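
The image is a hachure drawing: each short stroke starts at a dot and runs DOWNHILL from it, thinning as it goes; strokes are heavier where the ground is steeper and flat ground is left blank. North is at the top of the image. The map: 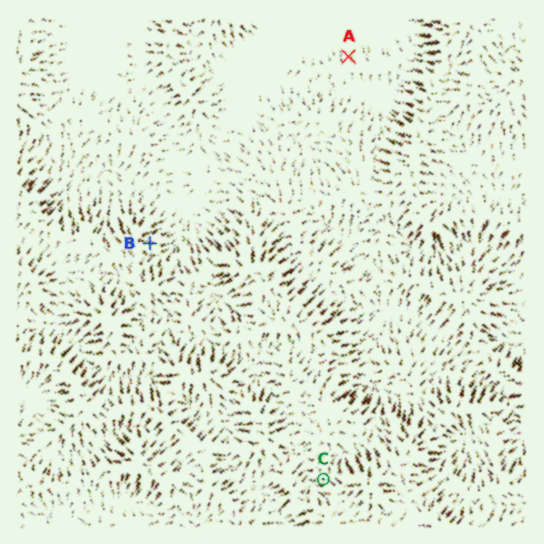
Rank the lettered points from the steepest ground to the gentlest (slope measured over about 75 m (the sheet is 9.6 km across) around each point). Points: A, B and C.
B C A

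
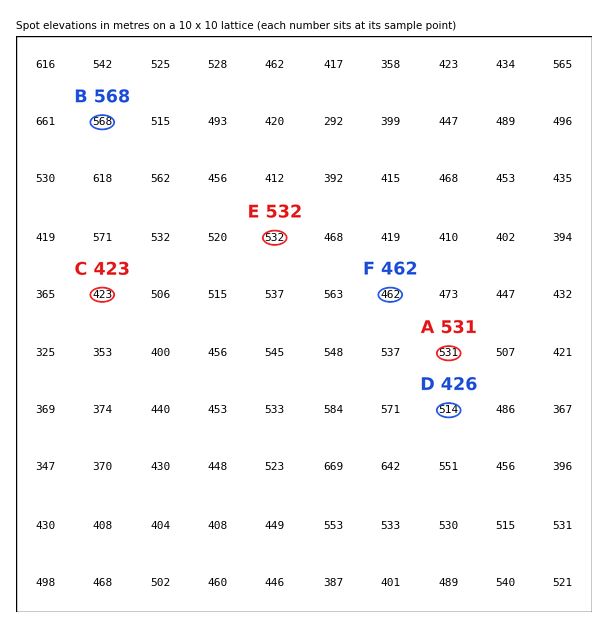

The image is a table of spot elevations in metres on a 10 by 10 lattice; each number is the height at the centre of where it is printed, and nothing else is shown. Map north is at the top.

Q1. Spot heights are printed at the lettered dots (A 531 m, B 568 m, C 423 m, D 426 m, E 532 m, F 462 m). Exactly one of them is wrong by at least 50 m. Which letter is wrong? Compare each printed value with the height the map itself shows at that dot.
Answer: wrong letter D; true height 514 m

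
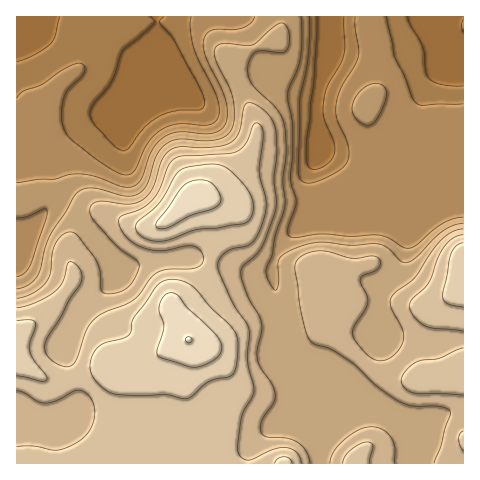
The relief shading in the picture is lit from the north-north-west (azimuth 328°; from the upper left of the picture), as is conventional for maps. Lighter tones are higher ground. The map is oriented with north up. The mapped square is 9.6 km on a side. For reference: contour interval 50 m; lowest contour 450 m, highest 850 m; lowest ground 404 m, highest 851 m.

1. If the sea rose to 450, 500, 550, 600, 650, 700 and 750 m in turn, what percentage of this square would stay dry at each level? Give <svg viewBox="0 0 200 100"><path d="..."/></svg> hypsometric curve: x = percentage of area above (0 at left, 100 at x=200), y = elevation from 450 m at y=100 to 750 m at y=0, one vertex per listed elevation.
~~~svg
<svg viewBox="0 0 200 100"><path d="M184 100l-18-17-33-16-14-17-32-17-35-16-33-17"/></svg>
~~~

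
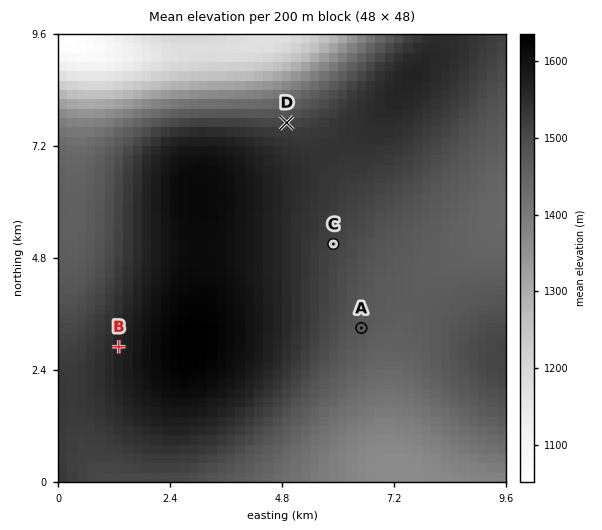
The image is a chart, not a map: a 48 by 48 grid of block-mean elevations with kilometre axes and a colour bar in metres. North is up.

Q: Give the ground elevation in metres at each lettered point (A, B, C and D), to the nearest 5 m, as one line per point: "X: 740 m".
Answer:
A: 1475 m
B: 1565 m
C: 1515 m
D: 1510 m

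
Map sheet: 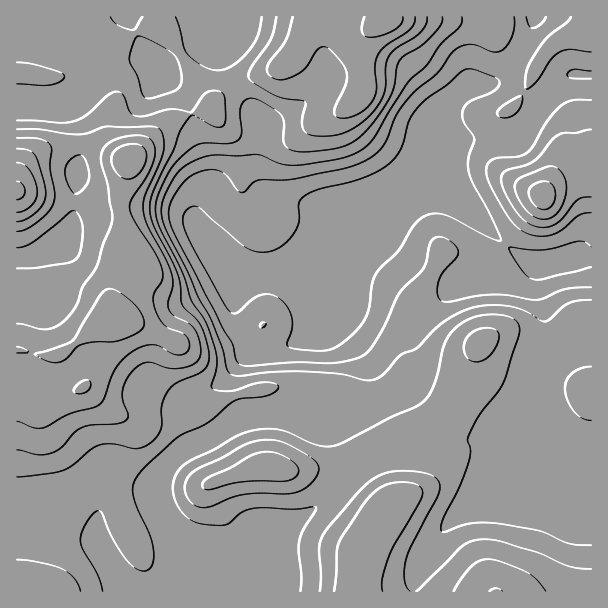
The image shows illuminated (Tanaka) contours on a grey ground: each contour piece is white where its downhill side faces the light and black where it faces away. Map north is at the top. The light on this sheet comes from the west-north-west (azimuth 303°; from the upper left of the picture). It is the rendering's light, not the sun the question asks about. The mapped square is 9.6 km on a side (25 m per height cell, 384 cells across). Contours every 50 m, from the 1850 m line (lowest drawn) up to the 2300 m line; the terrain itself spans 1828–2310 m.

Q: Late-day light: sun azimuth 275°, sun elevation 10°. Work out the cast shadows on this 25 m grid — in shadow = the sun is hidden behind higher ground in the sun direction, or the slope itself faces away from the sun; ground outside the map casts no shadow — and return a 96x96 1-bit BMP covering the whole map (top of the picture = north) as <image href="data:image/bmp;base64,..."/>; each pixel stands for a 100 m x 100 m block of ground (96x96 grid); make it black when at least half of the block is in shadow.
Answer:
<image width="96" height="96" href="data:image/bmp;base64,Qk2+BAAAAAAAAD4AAAAoAAAAYAAAAGAAAAABAAEAAAAAAIAEAAATCwAAEwsAAAIAAAAAAAAA////AAAAAAAAAAAAAAAAAAAAAAAAAAAAAAAAAAAAAAAAAAAAAAAAAAAAAAAAAAAAAAAAAAAAAAAAAAAAAAAAAAAAAAAAAAAAAAAAAcAAAAAAAAAAAAAAAOAAAAAAAAAAAAAAAPAAAAAAAAAAAAAAAPgAAAAAAAAAAAAAAHwAAAAAAAAAAAAAAH4AAAAAAAAAAAAAAD4AAAAAAAAAAAAAAD8AAAAAAAAAAAAAAD+AAAAAAAAAAAAAAB/AAAAAAAAAAAAAAA/AAAAAAAAAAAAAAA/AAAAAAAAAAAAAAAIAAAAAAAAAAAAAAAAAAAAAAAAAAAAAAAAAAAAAAAAAAAAAAAAAAAAAAAAAAAAAAAAAAAAAAAAAAAAAAAAAAAAAAAAAAAAAAAAAAAAAAAAAAAAAAAAAAAAAAAAAAAAAAAAAAAAAAAAAAAAAAAAAAAAAAAAAAAAAAAAAAAAAAAAAAAAAAAAAAAAAAAAAAAAAAAAAAAAAAAAAAAAAAAAAAAAAAAAAAAAAAAAAAAAAA8AAAAAAAAAAAAAAA+AAAAAAAAAAAAAAA/AAAAAAAAAAAAAAA/AAAAAAAAAAAAAAAeAB/AAAAAAAAAAAAOAD/4AAAAAAAAAAAAAD/+AAAAAAAAAAAAAH//gAAAAAAAAAAAAH//wAAAAAIAAAAAAH//gAAAAAMAAAAAAH/+AAAAAAGAAAAAAH/4AAAAAAAAAAAAAH/wAAAAAAAAAAAAPH/gAAAAAAAAAAAAP//gAAAAAAAAAAAAP//gAAAAAAAAAAAAH//wAAAAAAAAAAAAD//4AAAAAAAAAAAAD//8AAAAAAAAAAAAD//8AAAAAAAAAAAAD//8AAAAAAAAAAAAD//8AAAAAAAAAAAAD//4AAAAAAAAAAAAH//wAAAAAAAAAAAAH//gAAAAAAAAAAAAP//AAAAAAAAAAAAAP//AAAAAAAAAAAAAf/+AAAAAAAAAAAAAf/8AAAAAAAADw+AA//8AAAAAAAAH9/wA//4AAAAAAAAH9/4A//4AAAAAAAAH8/8A//4AAAAAAAAH8/8A//4AAAAAAAAH8/8A//8AAAAAAAAH4/8A//+AAAAAAAADw/8A///AAAAAAAADg/4A///AAAAAAAAAA/4A///AAAAAAAAAA/wA//+AAAAAAAAAAfAAf/8AAAAAAAAAAAAAf/wAAAHgAAAAAAAAP/AAAAf8AAAAAAAAH4AAAAf/AAAAAAAABgBAAAf/gAAAAAAAAADwAA//4AAAAAAAAADwAAf/8AAAAAAAAAHwAAf/+AAAAAACAAHgAAP//AAAAAADAADAAAP//gAAAAABAAAAAAH//gAAAAAAAAAAAAH//gAAAAAAAAAAAAH//gAAAAAAAAAAAAH//gAAAAAAAAAAAAH//AAAAAAAAAAAAAH//AAAAAAAAAAAAAH/fAAAAAAAAAAAAAD/eAAAAAAAAAAAAAD//AAAAAAAAAAAAAB//gAAAAAAAAAAAAA//wEAAAAAAAAAAAAf/4PAAAAAAAAAAAAP/4PAAAAAAAAAAAAP+APAA="/>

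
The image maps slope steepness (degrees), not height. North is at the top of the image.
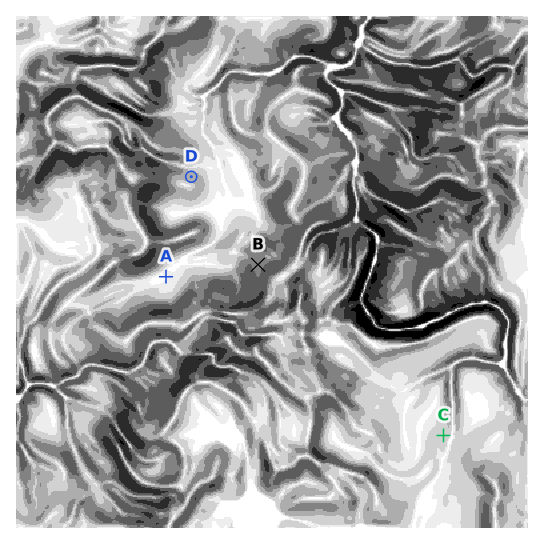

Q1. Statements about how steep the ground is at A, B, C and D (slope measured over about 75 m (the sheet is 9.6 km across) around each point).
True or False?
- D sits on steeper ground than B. False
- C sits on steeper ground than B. False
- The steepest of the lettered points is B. True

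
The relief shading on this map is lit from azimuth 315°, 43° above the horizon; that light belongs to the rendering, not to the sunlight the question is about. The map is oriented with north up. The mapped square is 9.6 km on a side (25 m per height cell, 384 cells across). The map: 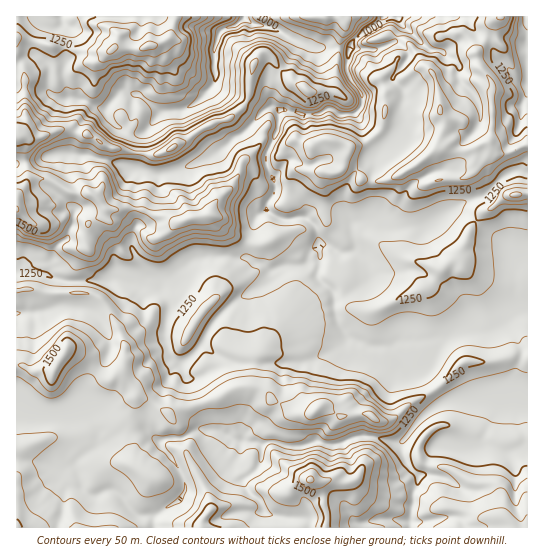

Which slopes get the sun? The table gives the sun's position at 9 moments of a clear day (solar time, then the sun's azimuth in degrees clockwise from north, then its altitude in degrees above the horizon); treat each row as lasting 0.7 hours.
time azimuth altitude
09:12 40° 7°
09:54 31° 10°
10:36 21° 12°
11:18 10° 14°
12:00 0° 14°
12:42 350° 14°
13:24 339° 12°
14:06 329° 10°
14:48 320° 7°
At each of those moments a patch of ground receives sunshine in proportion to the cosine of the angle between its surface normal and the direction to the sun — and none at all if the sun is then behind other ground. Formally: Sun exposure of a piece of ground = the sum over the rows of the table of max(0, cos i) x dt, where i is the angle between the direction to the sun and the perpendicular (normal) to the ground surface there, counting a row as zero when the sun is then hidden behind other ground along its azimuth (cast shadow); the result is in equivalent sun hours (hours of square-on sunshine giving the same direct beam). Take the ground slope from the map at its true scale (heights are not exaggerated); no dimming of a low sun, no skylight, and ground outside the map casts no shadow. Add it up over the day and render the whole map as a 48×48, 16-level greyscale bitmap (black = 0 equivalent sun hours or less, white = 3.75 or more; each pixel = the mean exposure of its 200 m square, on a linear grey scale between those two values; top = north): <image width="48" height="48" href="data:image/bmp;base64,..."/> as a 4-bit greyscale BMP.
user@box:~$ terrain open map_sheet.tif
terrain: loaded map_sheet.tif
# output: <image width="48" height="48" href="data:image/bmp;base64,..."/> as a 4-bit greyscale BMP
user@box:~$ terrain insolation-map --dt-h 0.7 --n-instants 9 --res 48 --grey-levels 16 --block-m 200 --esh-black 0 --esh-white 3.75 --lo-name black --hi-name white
<image width="48" height="48" href="data:image/bmp;base64,Qk32BAAAAAAAAHYAAAAoAAAAMAAAADAAAAABAAQAAAAAAIAEAAATCwAAEwsAABAAAAAAAAAAAAAAABEREQAiIiIAMzMzAERERABVVVUAZmZmAHd3dwCIiIgAmZmZAKqqqgC7u7sAzMzMAN3d3QDu7u4A////AHdmd5mZmXZnhnmYiIdlZUQ1dlVXiFREZnd2Z3eIczWKuTJWVCERJUEREkUyJHd3l2ZnZ3dmQyEleLqIYhAQJBEiRDV3iZmIl2ZmZlNUMxEjVqq5NWUAAAAkVmeImFVniFZmVUQzM0RVN4h3uqhFdVY0RnaJU2maqoZlVVVDNXiDWHZ2eXfdzrpkRnIjWsuqd1RERFZmd4ljaHZmVX3/7vu5iFSLynd3Z1QzREVmZ4hYh2d4d6ZXczfLhVZWVVVVVYh1VVVVZlE0mHZEIREAAAAAATdCM0VWZWd3ZlVVVDMjMyIyMxAAAAAAEBSVRmZnd1VVVVVVVERUIREiETMyEkQ32SJZmHdmZkQyNEVEM0iIcxARI0Z4dmjP3ZIUZmVVVUMQI0QzRXq8y4QiNXiL3tq6mcxhJEVVVSERIjMiRlaYibuYiarN7v/ZdniXEjNEVAIzESR1V3dmVXrMzLzbqZqXZVVocRESM3mXISR3VIdUZmZVVVZmd3ZmVVVWh0RDJKmqU1ZnaHZAJlRWZVVURmZWVVVVeamYdpiaqZh2l1ZUI1Z3dlVVVVVDRFVVZ4d3dneK3Khmd1RnQlZ3d2VVVVMzRERERVVWZnd4uoZIiGRnciVnd2ZVVUMyIjMzNFVVVjNFZlRZmIZXhhJmZmZVVUVVMQEiM0RFVSIiIiSpdndWiGI2ZmVlVVd4hjESMyNERIibu7yFVEREVodDRmZmdFVmd4ZUMhNERHdTEQIzMhEBJWZUNWZ3ZWVVVmdiESRFVSEBEAAREQAAACRVVEVmZmVURDNGRERVVRAAAAEQIQAAAAEjIiNFVmZURGiYdVVVVQAANUMAEQAAAAACMyMzRDREZ3iIl0RERAAAFEIAA4QQAAA1Z2QzIkRWZmZneFQxEgNmM1MjATRSAAFFZ5iGNFREREM0V4IAAUeGZXVDIVm7qGdkNhACMyIiIREAE1QQAGZWQBKLu73K2oMiImQhEBAAAAAAABeRAIeVNmhazLmdzKgyIlQhAAAAAAAAAAA5usdXusqJh3Rnev+TJTIBAAE0QQFEIhAFvavMm6vEEQACR6ylRBQ0ZkJ2i3EDVVIAEhIjREQQAAAAE1aGYyNBRVNFZ7ogE0QgAAAAAAAmnOxRABOMc3EjM0Q0VmmUNWNGgzQwABf/3N/8QAA3lYiLh621RVV3ZYqHm4jMh83HVGrv5xACdUvu//24NFVFQyZmWarN/cxkVUR5z/pBOFhURjVVRFVTZ2VGd8zLrKMSIhABSM3VEhAAAABGZVV2eHVVVql0MhAAAAAAJGeFMQABEUglVVRXiGNTNlQzISEAAAABEURVMiJayrYRZzQ2hzRYlmZEQhAAAAADJVRVMjjN25JoZWIndlSZRXdURUIAAAARNUNmUlzdqmaLpomrpUiVRkQRJHUxEQERVkNsprqUJFKIrIrYRFVAVTR6qqmXepYkVDWu/9YgAAAzFoohFIk1U6qql1VpiKuqchPf+0AAAAEsy9WJdnQhJoZVY1nMuJdzEREqIREREkQS/5u7uoYxNQ=="/>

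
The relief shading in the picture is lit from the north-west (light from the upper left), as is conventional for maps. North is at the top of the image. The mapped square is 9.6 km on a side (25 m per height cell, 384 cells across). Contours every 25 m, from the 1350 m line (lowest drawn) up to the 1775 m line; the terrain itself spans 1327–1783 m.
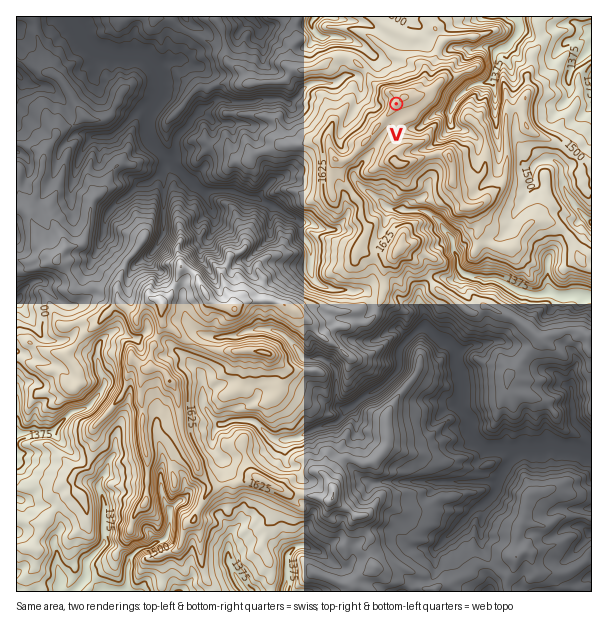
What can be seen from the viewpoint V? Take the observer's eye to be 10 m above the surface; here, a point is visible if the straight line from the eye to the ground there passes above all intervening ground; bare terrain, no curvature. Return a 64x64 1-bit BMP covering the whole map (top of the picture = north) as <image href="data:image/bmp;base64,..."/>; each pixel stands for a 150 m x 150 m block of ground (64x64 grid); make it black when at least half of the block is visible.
<image width="64" height="64" href="data:image/bmp;base64,Qk0+AgAAAAAAAD4AAAAoAAAAQAAAAEAAAAABAAEAAAAAAAACAAATCwAAEwsAAAIAAAAAAAAA////AAAAAAAAAAAAAAAAAAAAAAAAAAAAAAAAAAAAAAAAAAAAAAAAAAAAAAAAAAAAAAAAAAAAAAAAAAAAAAAAAAAAAAAAAAAAAAAAAAAAAAAAAAAAAAAAAAAAAAAAAAAAAAAABgAAAAAAAAAcAAAAAAAAAAAAAAAAAAAAAAAAAAAAAAAAAAAAAAAAAAAAAAAAAAAAAAAAAAAAAAAAAAAAAAAAAAAAAAAAAAAAAAAAAAAAAAAAAAAAAAAAAAAAAAAAAAAAAAAAAAAAAAAAAAAAAAAAAAAAAAAAAAAACAAAAAAAAAAAAAAAAAAAAAAgAAAAAAAAAGAAAAAAAAAA4AAAAAAAAIPgAAAAAACH/8AAAAAAAAX/AAAAAAAADf4AAAAABAAb2AAAAAAOCDEAAAAAAAYEMAAAAAAAJwIgAAAAAAAngiAAAAAAACyDIAAAAAAAaIcgAAAAAAB4xwAAAAAAAPjnAAAQAAAAqPAAABAAAAA0+AAAAACAAJS2AAAAAIACFJ4AAAMAAAIWngAgEeEAABqMACAQ8fIADwwATD/8cAAP4MAEHOAwgB3wQAwd8CKAGfAh/D94AoATGB3wPjgAgAMcHHo8QAAABgwAf+QAAAAeAABz/AAAAD+AAON8AAAAP8ABghwAAAA/4AECAAAAAD/5CQEAAAAAPhnjgSAAAAA4GcOBAAAAAA=="/>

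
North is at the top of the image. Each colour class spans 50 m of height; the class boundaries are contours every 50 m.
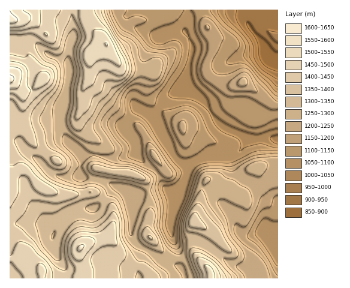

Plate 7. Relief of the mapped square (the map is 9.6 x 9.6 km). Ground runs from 880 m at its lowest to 1620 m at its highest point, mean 1260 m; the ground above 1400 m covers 21.2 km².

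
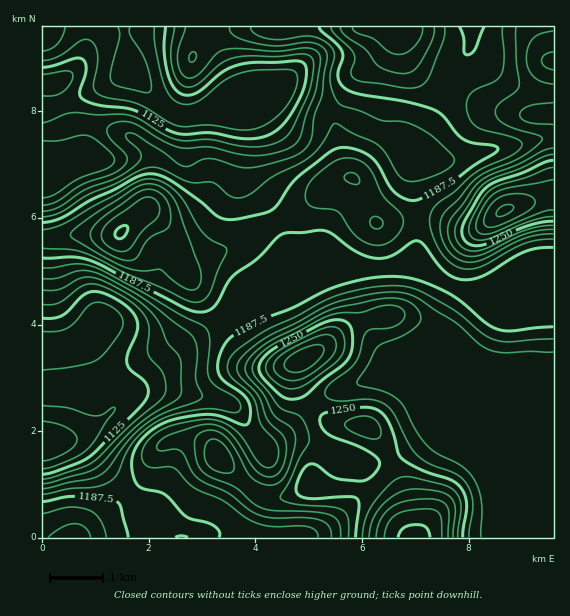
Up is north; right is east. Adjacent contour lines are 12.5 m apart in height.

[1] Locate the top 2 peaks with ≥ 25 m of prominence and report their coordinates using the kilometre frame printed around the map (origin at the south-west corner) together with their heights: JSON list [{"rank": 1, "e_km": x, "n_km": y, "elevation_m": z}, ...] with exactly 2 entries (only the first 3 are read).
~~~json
[{"rank": 1, "e_km": 8.66, "n_km": 6.14, "elevation_m": 1302}, {"rank": 2, "e_km": 4.89, "n_km": 3.34, "elevation_m": 1297}]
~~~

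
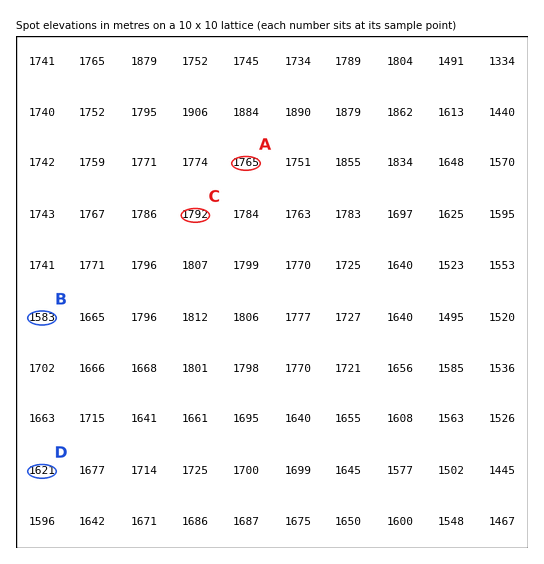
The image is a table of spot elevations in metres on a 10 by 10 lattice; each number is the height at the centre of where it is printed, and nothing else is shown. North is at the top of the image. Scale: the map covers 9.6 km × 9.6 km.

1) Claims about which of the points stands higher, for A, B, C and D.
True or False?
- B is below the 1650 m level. True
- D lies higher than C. False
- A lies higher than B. True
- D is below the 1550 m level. False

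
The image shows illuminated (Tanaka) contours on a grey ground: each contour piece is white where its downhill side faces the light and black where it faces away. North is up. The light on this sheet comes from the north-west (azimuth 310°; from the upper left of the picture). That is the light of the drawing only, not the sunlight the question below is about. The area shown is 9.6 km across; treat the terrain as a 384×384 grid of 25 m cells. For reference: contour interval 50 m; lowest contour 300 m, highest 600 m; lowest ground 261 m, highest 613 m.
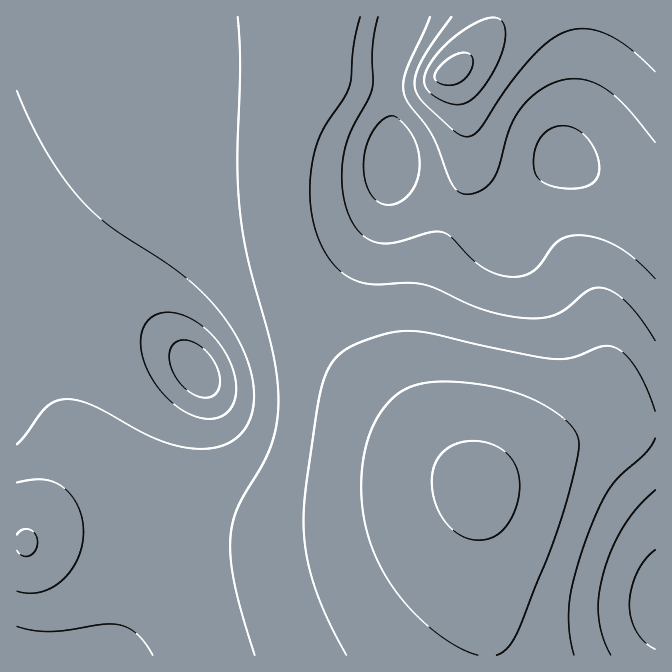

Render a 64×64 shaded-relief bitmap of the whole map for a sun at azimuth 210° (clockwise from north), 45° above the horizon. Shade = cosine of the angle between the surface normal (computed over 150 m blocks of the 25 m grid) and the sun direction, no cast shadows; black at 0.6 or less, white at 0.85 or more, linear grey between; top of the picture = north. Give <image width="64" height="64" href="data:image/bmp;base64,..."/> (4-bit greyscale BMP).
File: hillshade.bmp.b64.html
<image width="64" height="64" href="data:image/bmp;base64,Qk12CAAAAAAAAHYAAAAoAAAAQAAAAEAAAAABAAQAAAAAAAAIAAATCwAAEwsAABAAAAAAAAAAAAAAABEREQAiIiIAMzMzAERERABVVVUAZmZmAHd3dwCIiIgAmZmZAKqqqgC7u7sAzMzMAN3d3QDu7u4A////AJmZiIiIiHd3d3iIiIiIiIiIiIiIiIiId3dmVUQzMzMzmZmIiIiHd3d3eIiIiIiIiIiIiIiIiIh3d2ZVRDMzMzOpmYiIiHd3d3d4iIiIiIiIiIiIiIiIiHd3ZlVEMzMzRKqZiIiHd3d3d3iIiIiIiIiIiIiIiIiId3dmVURDMzREqpmIiHd3d3d3d4iIiIiIiIiIiIiIiIh3d2ZVVERERFWqmYiHd3d3d3d3eIiIiIiIiIiIiIiIiHd3ZlVURERFVaqYiHd3d3d3d3d3iIiIiIiIiIiIiIiId3dmZVVERFVmqph3d3d3d3d3d3d4iIiIiIiIiIiIiIh3d2ZlVVVVVWaph3d3d3d3d3d3d3eIiIiIiIiIiIiIiHd3dmZVVVVWZ5h3ZmZmd3d3d3d3d3iIiIiIiIiIiIiId3d2ZlVVVWZ3h2ZmZmZnd3d3d3d3d4iIiIiIiIiIiIh3d3ZmVVVWZndmVVVWZmZ3d3d3d3d3eIiIiIiIiIiIiHd3ZmZVVVZmd1VERVVmZmd3d3d3d3d3iIiIiIiIiIiId3dmZlVVZmd3REREVVZmZnd3d3d3d3d4iIiIiIiIiId3dmZlVVVmZ3dERERFVmZmZnd3d3d3d3iIiIiIiIiId3dmZmVVVmZnd0REREVVZmZmZmZmZ3d3d4iIiIiIiHd3dmZmVVVWZnd3NERERVVmZmZmZmZmd3d3iIiIiHd3d3dmZmVVVWZnd3c0RERFVWZmZmZmZmZnd3d4iHd3d3d3dmZmVVVVZmd3d0RERFVVVmZlVVVVZmd3d3d3d3d3d3ZmZlVVVVVmd3iHRERFVVVVVVVVVFVWZ3d3d3d3d3d3ZmZlVVVVVWZ3iIdVVVVVVVVVVURERFZnd3d3d3d3d2ZmZVVVVVVVZneId1VVVVVVVVVEQzM0Vnd3h3d3d3d2ZmVVVVRERFVmd3d2ZmVVVVVVVEMyIjRWd4iId3d3dmZmVVVUREREVVZnZlV2ZlVVVVVEMhERJGeIiIh3d3dmZmVVVERERERFVmZlRHdmZVVVVUMhAAE1eIiIh3d3ZmZmVVVEREREREVVZlRDd2ZlVVVUQyAAAkeJmYiHd3ZmZmVVREREMzM0RFVVVDN3ZmZVVVQyEAAUeaqZmId3dmZmVVRERDMzMzREVVVEM3dmZmVVVDIQAUeruqmYh3dmZmVVREQzMzMzM0RVVUMyd2ZmZVVEMhAUi8zLqZiHdmZmVVVEQzMzMzMzRFVUQyJ3ZmZmVVQyIki93cupiHd2ZlVVVERDMzMzMzNEVVRDInZmZmZVVENFi97ty6mId2ZlVVVERDMzMiIzM0RVVDMidmZmZmVVVWes7ty6mYh3ZmVVVURDMzMiIjMzRFVUMyJ2ZmZmZlVmeb3dzLqYh3ZmVVVUREMzMiIiMzRFVVQyImZmZmZmZmeKvMzLqZiHdmVVVEREQzMyIiIzNEVVRDIiZmZmZmZneJq8y7qZiHdmZVVEREQzMzIiIzNEVVVEMiJ3dmZmZ3eImru6qZiId2ZVVERERDMzMiIzNEVVVUMyI3d3d3d3d4iaqqqZiId3ZlVEREREMzMzMzNEVWZVQzIjd3d3d3d4iJmZmZiIh3ZlVERERERDMzMzNEVWZlVDMjN3d3d3d3iImZmZiIh3dmVUQzMzREQzMzNEVWZmVEMzNHd3d3d3eIiJmYiIh3d2ZVRDMzNEREMzREVWZmVUMzNEd3d3d3eIiIiIiIh3d2ZlRDMzM0REREREVWZmZUQzM0V3d3d3d3iIiIiIh3d3ZmVEMzMzRERERVVmZmZVQzM0VXd3d3d3eIiIiIh3d3dmZUQzIjNERVVVZmZmZVQzM0VWd3d3d3d3iIiId3d3d2ZlQzIiM0RVZmZmZmZVRDNEVWZ3d3d3d3d3d3d3d3d3ZmVDMiIzRVZnd3d2ZVRDNEVWZ3d3d3d3d3d3d3d3d3dmZUMyIjRFZ3eId3ZVREREVWZ3d3d3d3d3d3d3d3d3d2ZlQzIjNFZ3iIiHZVRERFVmd3h3d3d3d3d3d3d3d3d3ZmVEMiNEZniZmIdlRERFVmd3iHd3d3d3d3d3d3d3d3d2ZVQzM0VniZmYdlVEVVZnd4iId3d3d3d3d3d3d3d3d3ZmVEM0Vniaqph2VUVWZ3eIiIh3d3d3d3d3d3d3d3d3dmZVRERniqu7qHZVVWZ3iIiJmXd3d3d3d3d3d3d3d3d3ZmVUVWirzMuodlVWZ4iImZmZd3d3d3d3d3d3d3d3d3d2ZlVWebzd3Kh2VWZ4iJmZmZl3d3d3d3d3d3d3d3d3d3d2ZmaKze7cqXZmZ3iJmZmZmXd3d3d3d3d3d3d3d3d3d3dmZ4rO/+25dmZ3iJmZmZmZd3d3d3d3d3d3d3d3d3d3d2Zmec7//bl2Z3iImZmZmZl3d3d3d3d3d3d3d3d3d3d3ZVVore/sqHZneImZmZmZmXd3d3d3d3d3d3d3d3d3d3ZUQ0aKvMqXZmd4iJmZmZmZd3d3d3d3d3d3d3d3d3d3ZlQzNXd2d2ZWZneImZmZmZl3d3d3d3d3d3d3d3d3d3dmVDI0ZlMjREVWd4iJmZmZmXd3d3d3d3d3d3d3d3d3d3ZUMjRmUyIjNFZneImZmZmZd3d3d3d3d3d3d3d3d3d3dlQzNXdkMiI0VWd4iJmZmZl3d3d3d3d3d3d3d3d3d3d3ZUM2iHVDMzRVZneIiZmZmXd3d3d3d3d3d3d3d3d3d3dlQ0aIdlQzRFVnd4iImZmZ"/>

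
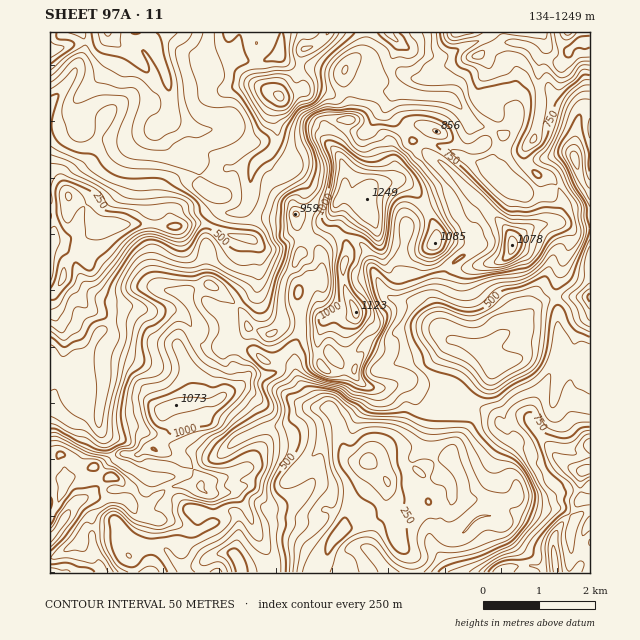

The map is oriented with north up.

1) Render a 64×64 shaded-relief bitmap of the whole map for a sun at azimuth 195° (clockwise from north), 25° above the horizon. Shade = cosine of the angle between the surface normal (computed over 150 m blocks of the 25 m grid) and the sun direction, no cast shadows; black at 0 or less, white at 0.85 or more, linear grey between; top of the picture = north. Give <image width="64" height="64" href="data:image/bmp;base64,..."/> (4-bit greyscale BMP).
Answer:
<image width="64" height="64" href="data:image/bmp;base64,Qk12CAAAAAAAAHYAAAAoAAAAQAAAAEAAAAABAAQAAAAAAAAIAAATCwAAEwsAABAAAAAAAAAAAAAAABEREQAiIiIAMzMzAERERABVVVUAZmZmAHd3dwCIiIgAmZmZAKqqqgC7u7sAzMzMAN3d3QDu7u4A////AAABAxABNDNYhjEBeqmFRoh3mZqmABJEIREQAANWmVRXMREkACRUM2mHZCObqnRGiHaaqpMAJWUxAAAAAUaZRFemRGQCaIZWmZqpecu6Y0eIdmmYUQNolyAAAAABR5c1dqqHdCV5mauqq8y8zLhUaJmGNEMRNomFIzMyAAFGZUaIaql1RXvd7cupu7vMplaJmZhTISNYmGRWZVQxESMyVno6moZWvv7suGaJmst0VniImZdlRXmHVXd3ZUVTIiBHaFWaqZz/2odkRWd4uURmd3d5mYdliYZVZ3d2eIZEQhiWgmm7z/2GZVaM3KvHRmZ4iImYdmZ4h2Z4d4iZdlZ3WMpzNpqst1V3e+/9zbiIRGiJmHdlVWiYiIiHiZh3eJqYmVUzRnd0NEac7rmZmZYzVniXZlVEWJmaiHiaqYmru5iGZ1VWimIjRXiHZVZ4dlVVZ3VEREaJmJmHeKqpm83LzMt5mIhjAViYiHQRNXeHiIZmYyM0WKmIiHZ5qqmt7bzdzYqnZAApzMy6ggADV3d5mGZSNFV5qoiHdoqqq9/rvLhWeVIAAZvM3KhkQyE0RWiZhkRXiJqpiJh3mqrN/rm6dDVCAAABI2qph3iYcyI0VoiGRXqqqpiJqZmqvN7smqY0aQAAAAIkVFiqqrupUyNFZ3ZWiru7qqvMzMzN3bmschJFAAABWJl3m7vM3cu4ZFVVZlaavN3M3d3e7MzLm8owEyAAIzR5qpvbqrzLq8y5hkRERpve//7u3M3cupibthJFICRVV3iZq7qZmZmru8yWQyI2rO///ty6q7qYZohiJGZCVmZnd4mpdniIirqquVNFZnrf///cupiJmHUjVCJFZlRmZ3d2eJYzRWZnmZmEE3q73///7Lu5iIh2QQIzI1dmZnd3d3ZndCI0RERFeEJZu8////6oiqmIh1MQABIkZ3Zmd4iHh2VCI0VlQxE1R6y8////1CNYh2ZVMgAQAANndnd3eHaIZCJFZ3QyAiM1ia3//sxyJFVDMzIQE0MAAVd2d3Z3doh1RniYYyETIANonM10h1eIZUMyEAA2d1MiR3Z3ZFZniHeJmqhCISIhSqmbqUaYWJiHVDIRE1eJiHZXd2cyNFiHZ4mZljNVZWjO2quqm8p3h3ZTIiNWeIiZmHd3ZQEzWJd3h3ZkNoiHnN3LuqvMy6iXZUITV4mZiIiId3ZCA0VWd5hlRDNId3irl4qYmtzMyph2Q0aKu7qYd3iHZBAlZlNIl1MzM2hVaJYySGeZq7zJdnd3iazdy6mYiIdTEEZ2RGiHZWZWlTV5chNnR3U3ioYhV4m83/7cy7qphlMyRWVoiImry6qUWJlBJXc2YwSJIQA2is3//ty7u7qWMiFUVod4rN7cunabliI1d1dkJZUAA4qrze7cuqvMu6hlVYQ2VFeby6h1NqlBE0VneHVXkQAYzczd3cy7ze7cuqqahVUiNWZmQhACMAACRVaal4iTMlzLvd3d3e7v/u27uplodBMzNEMQAAAAABNFVLy6qZdkvrq87tu87///7cu5dWmEVTIzMgAAAhESNFVUi7mpeHn+qr3+ynaK3/7buql0eYV2QyIiEAAlZTNERWZoiLlmfP2Zrf7KlkNZ7KmqqYV4d3VUIREAACVjIzNIqoZpunV9+3iJvKmYdVeYd5u6lmVnVEQgAAAAEyAmeKvMuHvLiM/4VnZnZFeJmFNXm8uGQ1dmZUIAABNDJazN3Km6i9y9/8ZGd2UQN5qoADaLylQzVnmqqYd3m7mby6q6mKqYvt7thEeqgwBYm6IAAld1IVRWit3ty6q8y7uodnd4dWaO7bpkWcySA3q6QAAAEiMhVGebze7czM3MzLmGZ2YwNmrKmFWM3HImm7UAAAIRMwBGmrzN3czN7u3Jh3Z3YgAkVZh3Z63aUji6UAAjVmZQAGre7u3Mu7zd2nRFZndiADVVd2VXm6Yha6UAA2irqUAEnO7+3Mu7vMunVVVXdlUhRmZlQiNWQAObYAFHm8yWEAqt3dy7vMzMy6l3ZmdlV3ZXh3MAACIACKYAJXm8tiEAO83cuqu7vMy6mHeIiHVXiIm5YAABIABpUASJq7ykIAB53dy6qqq7u5h3iamaqFWJvMkAABEAA3QCabupmrqEFbrMy6qZmau6mImaqZmYdXrMowABEQAmZomHeId3q5d6y6qpmIeJqqmqqZmZh1RWerpRAjMjAnmrp0Q0V3Vpd4rKmYiHd3iIiZmHd4h1IDVYhkNYhjAFmpYiNFaKhlZ3eamJmHd3d3d4h2ZmZlIAIiQhEjVEICVUEAE2q7qYZ3Z4mHiZiJh3d3d1VVVEMAAAAAAAAAEzMhAAAUrKh4mHhniYh4mqqqiIiHVVVTMQABIwAAAAATQxAAEki7h4mZh2iaq3aKq8ypmZdWZmUwATaZQjNnVEVlRXiJq7qZmaqWiru8lmirvLqqp1Z3d1M2rNyZiKqHd4ebzMzMqruqq6i9zMuoaJq6u7mVRmeHZ5zu7KupqpiIeKmZqry7y7uru97Ly6qJqqq7mXNGZ3Z5ze/smYdniIdmZFZ4rNy6qqu73LvbvMu7u7l5U1Z3ZnmZrMdURDNXdlUzRWiazKiJvKmZrNms3My7h4hVeIdmZ1ZodEMhESRVQyRnirllaJvLdmibxFeavLhnhleZh2VmZ3ZleXIREjMSaZmc7aZGiYU0lziTElmrlmd1aamHZWZ3d2eboxMiMgKrqZz/2TNUIRWlBX"/>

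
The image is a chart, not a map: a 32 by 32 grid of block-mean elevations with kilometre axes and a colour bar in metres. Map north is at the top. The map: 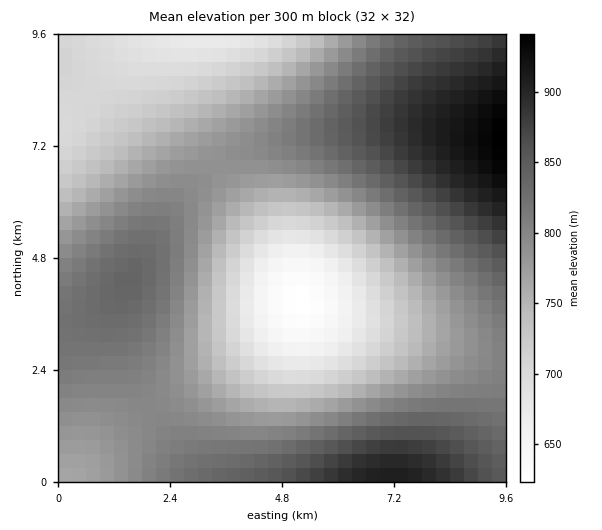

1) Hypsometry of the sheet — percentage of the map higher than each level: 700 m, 88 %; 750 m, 71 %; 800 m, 44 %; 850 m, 17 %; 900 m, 5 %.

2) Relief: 620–945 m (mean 785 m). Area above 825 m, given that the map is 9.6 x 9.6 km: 25.2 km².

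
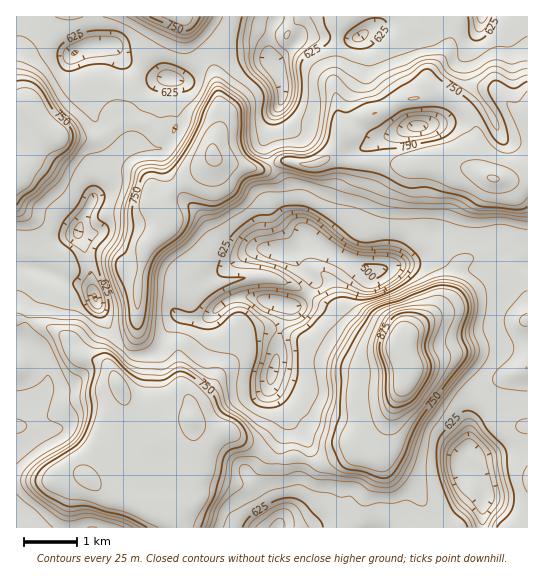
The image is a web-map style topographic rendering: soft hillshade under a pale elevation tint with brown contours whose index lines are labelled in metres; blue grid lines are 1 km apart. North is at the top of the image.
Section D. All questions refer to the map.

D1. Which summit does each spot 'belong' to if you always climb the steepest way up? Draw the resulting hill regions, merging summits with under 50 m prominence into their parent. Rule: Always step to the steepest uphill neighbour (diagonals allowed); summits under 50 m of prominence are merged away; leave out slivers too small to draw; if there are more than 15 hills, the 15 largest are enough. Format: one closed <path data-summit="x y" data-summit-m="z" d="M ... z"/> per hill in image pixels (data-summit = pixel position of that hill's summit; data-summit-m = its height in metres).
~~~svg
<path data-summit="409 367" data-summit-m="947" d="M437 235l-6 11-14 13-38 12-29-10-19-9-18-13-4 0-12 10-8 4 6 4 9 14 8 7 1 8-12 17-4 2-12 0 0 8-8 25-1 24-5 17 0 11 14 29 0 11-4 9-4 23 0 24 6 19 0 10-4 13 249-1 0-277-15-6-11-8-15 4-26 0z"/><path data-summit="493 178" data-summit-m="828" d="M527 16l-76 0-10 12-22 12-6 0-14-9-10-4-16 1-18 11-46-3-8 1-26 25 8 23 0 13-15 27-4 16 5 20 16 24 2 21 6 16 13 13 25 17 44 19 42-12 14-13 4-11 26 5 26 0 15-4 11 8 14 5z"/><path data-summit="118 383" data-summit-m="815" d="M49 272l-4 2-5 17-12 23-4 16 1 11 14 12 5 9 4 15 0 9-5 11-8 8 5 30-24 15 0 77 262 1 5-13 0-10-6-19 0-24 4-23 4-9 0-11-14-29 0-11 5-17 1-24 8-25 0-8-30-8-18 0-12 6-15 13-7 3-18 0-6-3-11 13-7 17-4 6-14 4-9 0-14-11-7-10-23-47z"/><path data-summit="213 154" data-summit-m="834" d="M219 52l-10 0-6 3-17 22-14 2 3 10 1 37-5 12-9 10-9 0-16-7-7 0-20 19-12 5-6 6 1 28-12 22-2 14 4 7 8 28 1 20 4 12 23 41 15 13 9 0 14-4 4-6 7-17 11-13 6 3 18 0 7-3 15-13 12-6 18 0 32 8 10 0 8-7 8-12-1-8-8-7-9-14-6-4 23-15-6-3-15-17-4-12-2-21-14-22-7-20 4-18 15-27 0-13-6-16-8-12-8-2z"/><path data-summit="17 178" data-summit-m="796" d="M27 16l-11 1 0 246 26 8 7-21 14-11 10-3 6-5 2-10 12-22-1-28 6-6 12-5 20-19 7 0 16 7 9 0 6-6 8-16-1-37-4-10-20-3-24-13-13-18-19 0-24 8z"/><path data-summit="179 17" data-summit-m="790" d="M277 16l-249 1 43 36 24-8 19 0 13 18 24 13 32 3 9-8 8-13 9-6 46 1 15 6-1-24z"/>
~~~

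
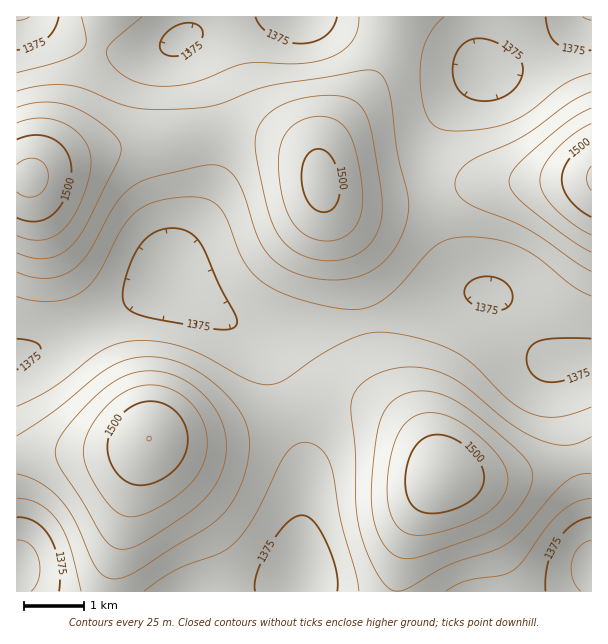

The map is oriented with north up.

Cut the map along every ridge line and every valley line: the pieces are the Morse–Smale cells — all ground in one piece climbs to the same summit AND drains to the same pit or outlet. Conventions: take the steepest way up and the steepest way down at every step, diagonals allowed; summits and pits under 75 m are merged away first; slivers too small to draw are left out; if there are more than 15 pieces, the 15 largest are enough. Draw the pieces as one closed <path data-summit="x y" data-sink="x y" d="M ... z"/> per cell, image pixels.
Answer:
<path data-summit="30 177" data-sink="17 567" d="M578 16l-561 0-1 337 5 1 32-11 48-24 66-39 28 21 35 21 28 9 41-1 63-8 34-8 71-20 16-2-12-6-9-11-22-42-13-51 0-24 5-18 13-26 35-40 26-6 18-8 33-23z"/><path data-summit="149 438" data-sink="17 567" d="M168 280l-67 39-48 24-37 11 1 238 285-1-1-58 5-63-6-29-30-82-8-15-11-12-39-20z"/><path data-summit="443 474" data-sink="17 567" d="M491 292l-24 2-71 20-43 10-74 7-35-2 18 15 8 15 25 69 9 31 2 30-5 44 2 59 93 0 4-28 10-37 17-32 16-20 34 3 29-2 86-20 0-100-5-1-26 7-12-1-13-13-28-42-11-11z"/><path data-summit="591 179" data-sink="17 567" d="M591 16l-12 0-22 21-33 23-18 8-26 6-17 18-21 27-10 21-5 18 0 24 6 28 11 30 14 30 8 11 10 8 21 6 20 23 19 30 16 14 9 0 31-8z"/><path data-summit="443 474" data-sink="591 567" d="M591 457l-85 19-29 2-34-3-16 20-17 32-10 37-3 27 194 1z"/>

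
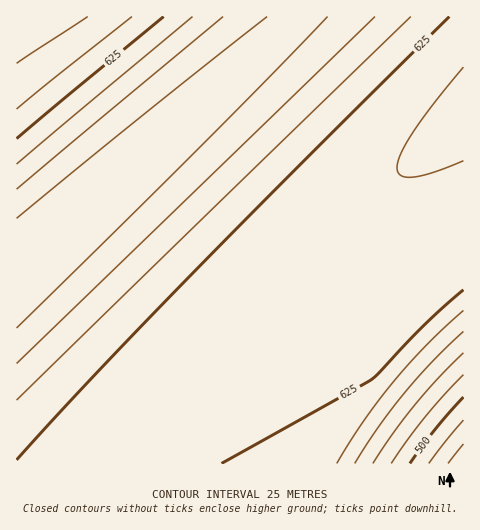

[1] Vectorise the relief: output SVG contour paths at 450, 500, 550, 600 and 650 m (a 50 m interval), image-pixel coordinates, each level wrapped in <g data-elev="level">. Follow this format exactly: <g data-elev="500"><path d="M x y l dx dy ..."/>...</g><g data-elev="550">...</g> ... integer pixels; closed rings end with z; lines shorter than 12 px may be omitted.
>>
<g data-elev="450"><path d="M448 463l15-19"/></g><g data-elev="500"><path d="M410 463l25-34 28-32"/></g><g data-elev="550"><path d="M373 463l20-30 22-28 23-27 25-25"/><path d="M17 218l122-100 128-101"/><path d="M328 17l-124 126-187 185"/></g><g data-elev="600"><path d="M337 463l26-42 30-39 34-38 36-34"/><path d="M17 164l175-147"/><path d="M411 17l-394 383"/></g><g data-elev="650"><path d="M17 109l115-92"/><path d="M463 67l-30 37-21 29-12 22-3 14 2 5 4 2 11 1 21-5 28-11"/></g>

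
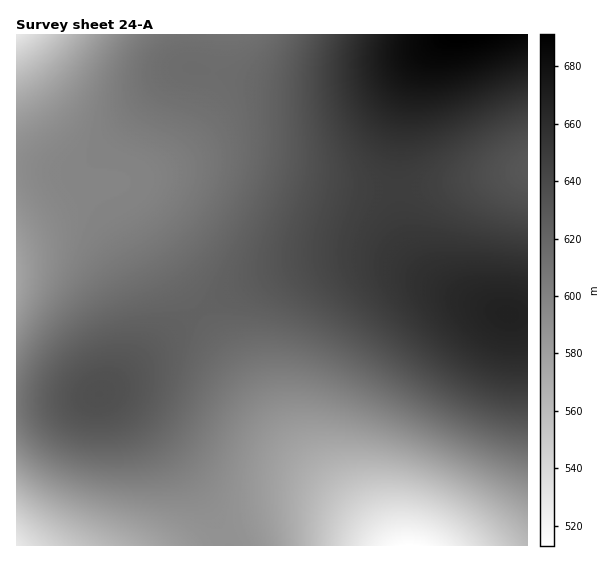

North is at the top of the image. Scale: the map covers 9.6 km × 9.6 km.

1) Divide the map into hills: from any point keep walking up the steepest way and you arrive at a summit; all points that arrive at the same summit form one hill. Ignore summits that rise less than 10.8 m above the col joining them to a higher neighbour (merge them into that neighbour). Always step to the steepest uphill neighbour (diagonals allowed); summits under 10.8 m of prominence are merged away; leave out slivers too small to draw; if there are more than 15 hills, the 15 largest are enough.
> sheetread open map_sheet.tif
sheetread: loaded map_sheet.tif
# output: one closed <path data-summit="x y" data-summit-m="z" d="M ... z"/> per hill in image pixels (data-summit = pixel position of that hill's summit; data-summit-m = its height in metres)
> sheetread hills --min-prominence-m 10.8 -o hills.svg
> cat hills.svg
<path data-summit="509 315" data-summit-m="667" d="M229 162l-34 1-82 21 6 4 18 33 150 220 100 105 140 0 1-375-107 18-62 1-45-7-57-16z"/><path data-summit="469 35" data-summit-m="691" d="M527 34l-510 0-1 197 7-2 51-30 28-13 103-24 24 0 17 3 56 16 57 9 62-1 105-18 2-2z"/><path data-summit="99 395" data-summit-m="636" d="M113 183l-18 6-21 10-58 33 0 313 186 1 28-13 27-10 17-4 28-1 36 8 36 20 12 0-15-19-84-86-150-220-18-33z"/>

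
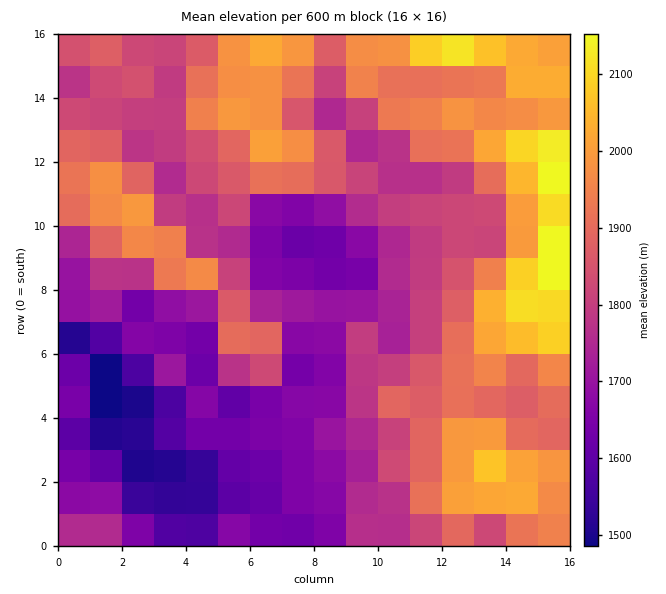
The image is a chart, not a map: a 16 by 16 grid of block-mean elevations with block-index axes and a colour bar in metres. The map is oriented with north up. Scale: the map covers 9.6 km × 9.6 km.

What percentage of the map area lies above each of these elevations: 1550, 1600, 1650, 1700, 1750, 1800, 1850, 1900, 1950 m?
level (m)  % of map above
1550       95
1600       91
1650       82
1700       73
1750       65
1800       53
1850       42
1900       32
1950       23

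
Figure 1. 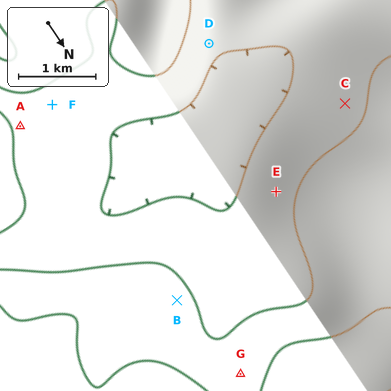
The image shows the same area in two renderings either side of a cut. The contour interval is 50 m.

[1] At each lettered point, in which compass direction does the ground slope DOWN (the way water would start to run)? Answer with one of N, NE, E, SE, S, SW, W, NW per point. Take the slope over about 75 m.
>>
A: E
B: W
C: SE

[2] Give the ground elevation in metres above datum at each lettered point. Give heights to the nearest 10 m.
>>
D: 560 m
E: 580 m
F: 570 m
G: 630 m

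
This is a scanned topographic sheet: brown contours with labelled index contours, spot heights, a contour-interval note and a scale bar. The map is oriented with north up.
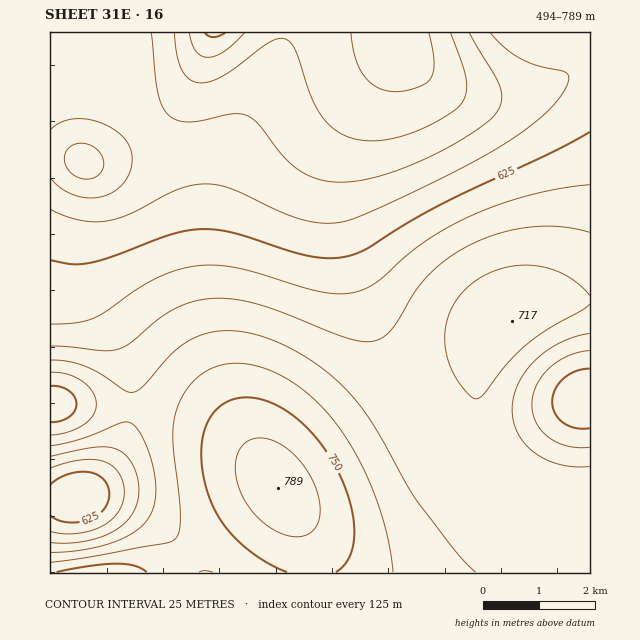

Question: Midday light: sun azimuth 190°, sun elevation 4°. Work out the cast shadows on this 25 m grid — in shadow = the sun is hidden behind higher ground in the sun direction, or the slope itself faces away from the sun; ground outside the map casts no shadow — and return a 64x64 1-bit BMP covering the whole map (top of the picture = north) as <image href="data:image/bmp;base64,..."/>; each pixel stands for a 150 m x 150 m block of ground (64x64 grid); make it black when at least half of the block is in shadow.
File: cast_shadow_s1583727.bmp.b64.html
<image width="64" height="64" href="data:image/bmp;base64,Qk0+AgAAAAAAAD4AAAAoAAAAQAAAAEAAAAABAAEAAAAAAAACAAATCwAAEwsAAAIAAAAAAAAA////AAAAAAD/wAAAAAAAAP/gAAAAAAAA/+AAAAAAAAD/4AAAAAAAAP/gAAAAAAAA/+AAAAAAAAD/4AAAAAAAAP/gAAAAAAAAf8AAAAAAAAB/wAAAAAAAAH+AAAAAAAAAPwAAAAAAAAAAAAAAAAAAAAAAAAAAAAAHAAAAAAAAAA8AAAAAAAAADwAAAAAAAAAPAAAAAAAAAAcAAAAAAAAAAAAAAAAAAAAAAAAAAAAAAAAAAAAAAAAAAPgAAAAAAAAA/AAAAAAAAAD8AAAAAAAAAPwAAAAAAAAA/AAAAAAAAAD8AAAAAAAAAPgAAAAAAAAAeAAAAAAAAAB4AAAAAAAAAHAAAAAAAAAAIAAAAAAAAAAAAAAAAAAAAAAAAAAAAAAAAAAAAAAAAAAAAAAAAAAAAAAAAAAAAAAAAAAAAAAAAAAAAAAAAAAAAAAAAAAAAAAAAAAAAAAAAAAAAAAAAAAAAAAAAAAAAAAAOAAAAAAAAAA4AAAAAAAAADgAAAAAAAAAOAAAAAAAAAAAAAAAAAAAAAAAAAAAAAAAAAAAAAAAAAAAAAAAAAAAAAAAAAAAAAAAAAAAAAAAAAAAAAAAAAAAAAAAAAAAAAAAAAAAAAAAAAAAAAAAAAAAAAAAAAAAAAAAAAAAAAAAAAAAAAAAAAAAAAAAAAAAAAAAAAAQAAAAAAAAABgAAAAAAA=="/>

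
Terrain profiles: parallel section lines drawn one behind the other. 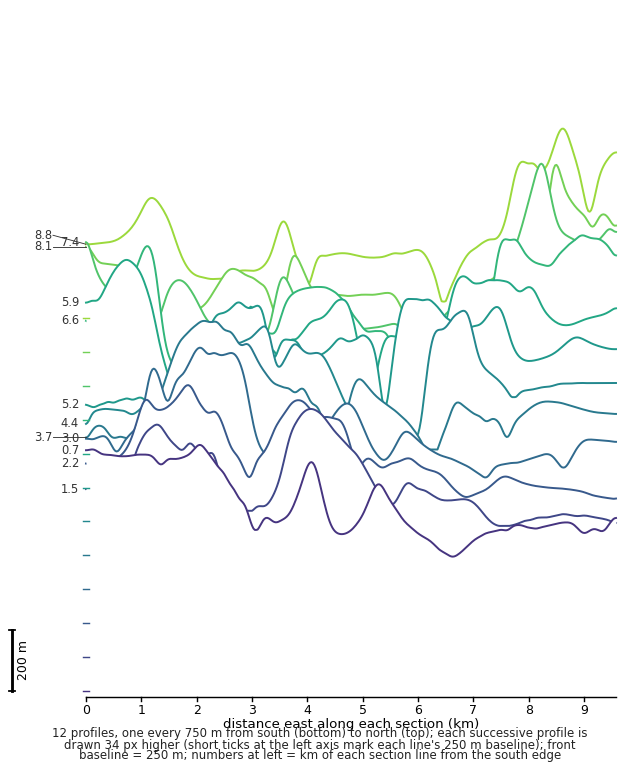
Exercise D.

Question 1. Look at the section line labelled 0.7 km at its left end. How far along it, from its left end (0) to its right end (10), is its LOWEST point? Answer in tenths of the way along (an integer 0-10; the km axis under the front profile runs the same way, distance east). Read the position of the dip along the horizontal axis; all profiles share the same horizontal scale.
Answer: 7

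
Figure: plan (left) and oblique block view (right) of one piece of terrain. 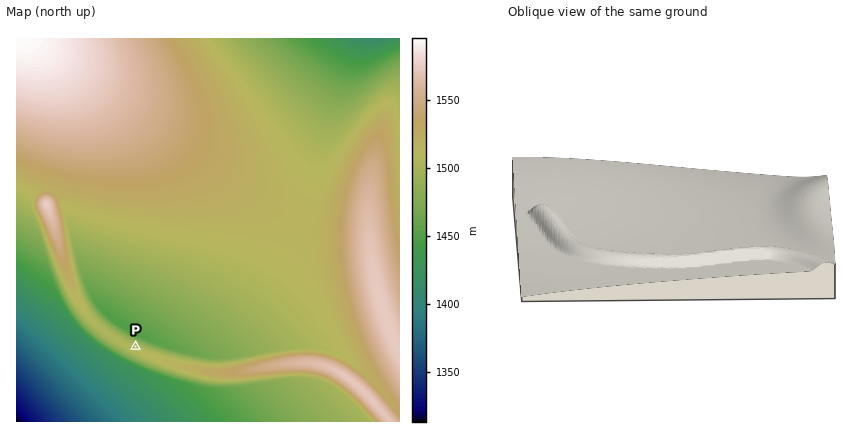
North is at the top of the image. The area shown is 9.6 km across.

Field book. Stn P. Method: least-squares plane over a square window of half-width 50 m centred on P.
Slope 5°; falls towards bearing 21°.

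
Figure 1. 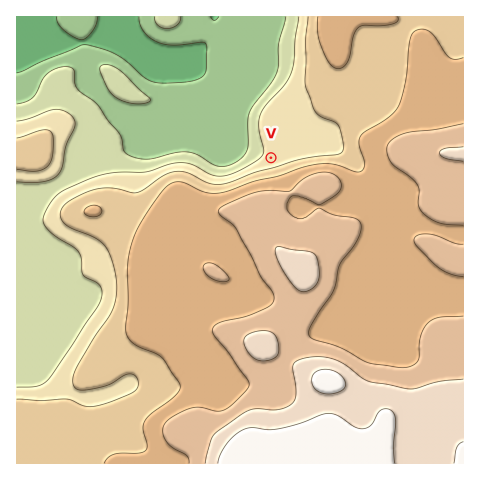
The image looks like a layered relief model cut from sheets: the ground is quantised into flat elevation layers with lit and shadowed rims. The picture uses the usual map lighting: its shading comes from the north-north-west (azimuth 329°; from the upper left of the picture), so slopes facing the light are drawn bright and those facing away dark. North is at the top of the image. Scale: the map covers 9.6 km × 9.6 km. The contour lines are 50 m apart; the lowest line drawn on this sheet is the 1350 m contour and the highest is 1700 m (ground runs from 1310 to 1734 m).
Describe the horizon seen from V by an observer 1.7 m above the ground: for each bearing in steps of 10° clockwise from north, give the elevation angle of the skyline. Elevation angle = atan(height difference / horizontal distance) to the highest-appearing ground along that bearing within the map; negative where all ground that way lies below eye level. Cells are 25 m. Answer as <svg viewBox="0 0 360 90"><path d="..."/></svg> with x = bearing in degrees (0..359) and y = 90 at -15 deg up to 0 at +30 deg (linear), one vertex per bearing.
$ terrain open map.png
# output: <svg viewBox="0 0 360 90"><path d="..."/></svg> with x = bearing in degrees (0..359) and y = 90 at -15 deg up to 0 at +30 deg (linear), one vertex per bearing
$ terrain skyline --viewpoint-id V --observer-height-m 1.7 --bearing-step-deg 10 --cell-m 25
<svg viewBox="0 0 360 90"><path d="M0 57l10-1 10 0 10 0 10 0 10 1 10 0 10-1 10-2 10 0 10-5 10-4 10-3 10-2 10-1 10-1 10-1 10 0 10 0 10 1 10 2 10 2 10 4 10 5 10 2 10 1 10 3 10 2 10 1 10 1 10 1 10 1 10-1 10 1 10-1 10-3"/></svg>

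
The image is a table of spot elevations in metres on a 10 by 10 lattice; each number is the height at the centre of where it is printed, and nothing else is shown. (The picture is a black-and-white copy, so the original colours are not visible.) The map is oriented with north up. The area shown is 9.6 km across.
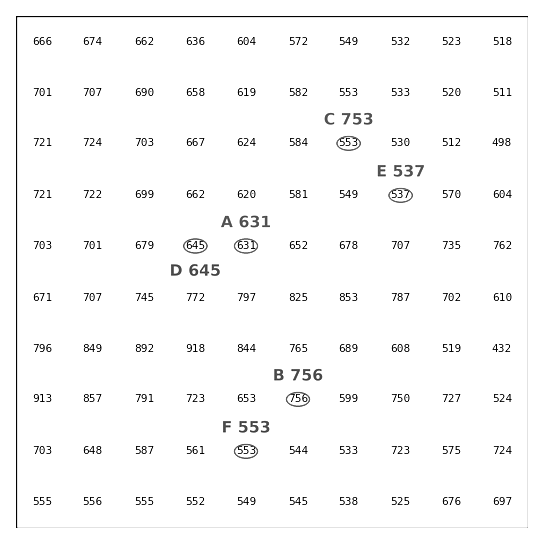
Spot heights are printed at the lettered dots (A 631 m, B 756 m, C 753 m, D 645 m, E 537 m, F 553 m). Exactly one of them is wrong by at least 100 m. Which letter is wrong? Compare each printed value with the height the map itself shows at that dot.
C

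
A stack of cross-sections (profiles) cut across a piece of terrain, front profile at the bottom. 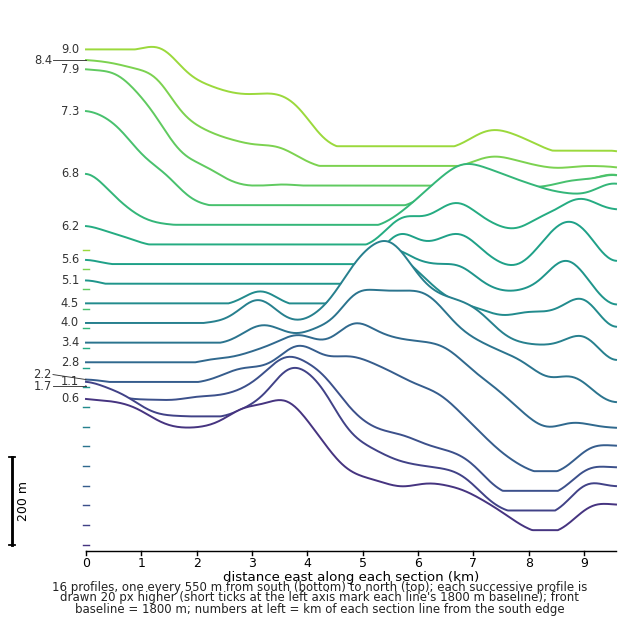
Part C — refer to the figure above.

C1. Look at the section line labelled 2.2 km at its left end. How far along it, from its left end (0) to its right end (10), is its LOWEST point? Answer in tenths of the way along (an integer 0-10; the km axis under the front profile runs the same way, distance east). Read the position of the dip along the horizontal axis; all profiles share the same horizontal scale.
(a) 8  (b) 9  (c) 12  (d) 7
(b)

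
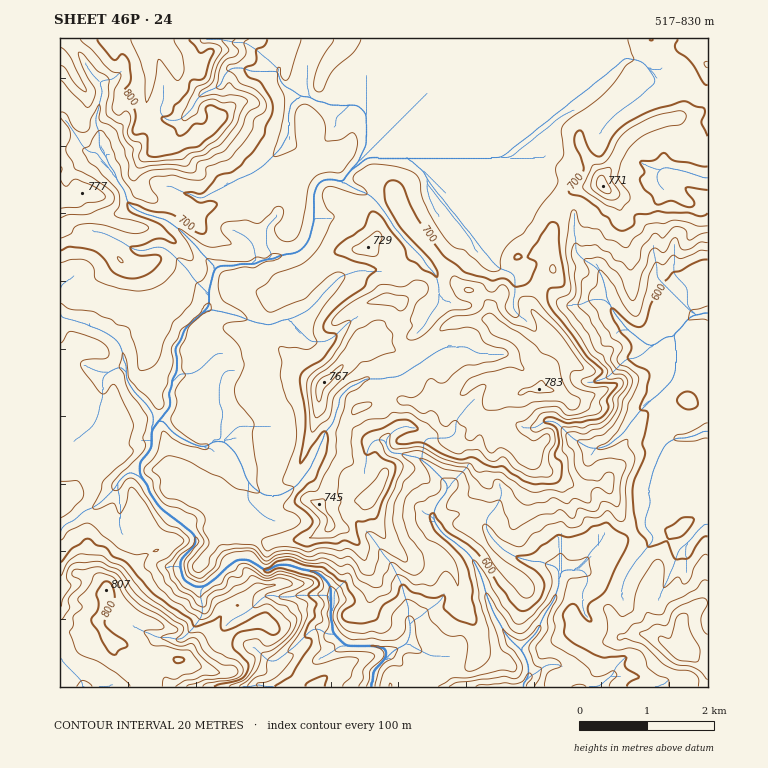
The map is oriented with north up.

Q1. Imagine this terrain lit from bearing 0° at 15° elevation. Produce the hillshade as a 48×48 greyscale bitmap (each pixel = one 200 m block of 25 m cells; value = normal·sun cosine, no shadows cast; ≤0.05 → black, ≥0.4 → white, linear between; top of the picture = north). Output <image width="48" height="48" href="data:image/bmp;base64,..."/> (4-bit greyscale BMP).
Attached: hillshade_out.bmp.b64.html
<image width="48" height="48" href="data:image/bmp;base64,Qk32BAAAAAAAAHYAAAAoAAAAMAAAADAAAAABAAQAAAAAAIAEAAATCwAAEwsAABAAAAAAAAAAAAAAABEREQAiIiIAMzMzAERERABVVVUAZmZmAHd3dwCIiIgAmZmZAKqqqgC7u7sAzMzMAN3d3QDu7u4A////AJd3Z5hCIzElWMyXetupcxETecp2eIdUNZd2eJh2iZhWZ6y6iduqhlRXh5h2Z4dDJoh3iave3tyER4vcp5upiZirh2ZmVFVFWZiJqqrf66hkJYmWZViYh4m3W4Z5h2aJq7mZqqvf+6iIhnhkNGeIdnqUOKiqm7vbqrqZnO///brN64iZdndndptlRKu6q7vNycupv///7+yrqomZdVVFeJlWVJu7uqq966u87u3rff7eu6g1RWQ1eadXmYu7uaqc3Lz//bqnRt/862MUR2NneqV6y5mZqquru9///JdIpFhiMAASZ1eZq3WamHeJqpu6vM3uy6l5piI1IiATh3q7yFiGZmZoiZq5nKzLqa3aeHeLqpVXdqu7lnh2ZVRVZpqpioq6qbymeaqqmHiZVpmZeIeHZURDRpqqmYibusdEeqqpmHmodmh2iXZ3ZERVR5mZmamJvLZomqqpmtuZqFZmiXVlQzV4aImZmamHi4iaqqqZmcyYqnd4RFQyI1i7qHiZmZmYZ5q7u6mZqYuYrMh0ACIjVpq82oiZmZmZh6vLqpmZmnqZq7YxIzRGmYuZvJiaq5mZmYuoiJmZmXeYd3dFZ2d5vKZDWamZmpmZmZmYiImYmYSoVFZWZ4iJiZAAJqmId6qqq5iZmZiIiHWZdlRWd4h2UyIzRYmYiKqqqniZmZmZiIdqupmZqYmHdEm7hWmZqqqquHiamZmZmbtXmqqru6qqqZu7y5maqpmZqIiZmZmZmt+mZ4iaq8zLqrmc79qaqZmImIiJiZmZms7pdomZmrqpm7rf27qpmaqqiJiKmYiZqqm7mZq6iIdoy73ty5iZmaqYeJh5qpmZmZmKu5m8qIedyt/cyneZmoh3iJh3qpmIiJu6qpeLy6rdq+3Mp1eJmXd3d4iHiHeId4rdyqp4uq3KzKiahmeIiIiHZWeIeImqmIis3cypmb7bymaIdnd4iIiGVmeIeKq7upiImrvKne3aqXmXZndmd2ZmiZh3homaq7l2Z5qpvMupmZqGRXZVRVVomIiIZniIeKqZiJmKy6mbqql1VnZVQ2Z4h4mWWJiIh5q8yqibqZmau6hmZWVUQlVWm6h2iHeImYmavJi7mZmZq7l2ZmVTVFRGqXd6qIeImYiau4q6mZmZmrhkNoeHeJmalXiYiZmYiImqqaupmZmZmal0WamZmr3thlVDZ4mZmYiZmsupmZmZmZqqu6mZmbzKdhACRFeKqpiIq7uZmZmZmZmt6JiYh6mYdlMzEkZ4qpmZmqmZmZmZmZmM2XiIeJd2ZXmYU0Z4mZmpmZmZmZmZmZmqvIZ3mpdlV3qspkZnmZmZmZmZmZmZmZq5rMqImYdnWImKzKdomamZmZmZmZmZmZq6ms3MunZ5iIh2r+y6mZmZmZmZmZmZmZmaqZvMuWiYqZh2Wu/rmZiZmZmZmZmZmZmZqpmqqHuFiIiIZZmpmZmJmZmZmZmZmZmZmqmZh6lVZ5iat2eImZmYmZmZmZmZmZmZmZiIicdWd5iryWiHiZqYmZmZmZmZmZmZmYeHiw=="/>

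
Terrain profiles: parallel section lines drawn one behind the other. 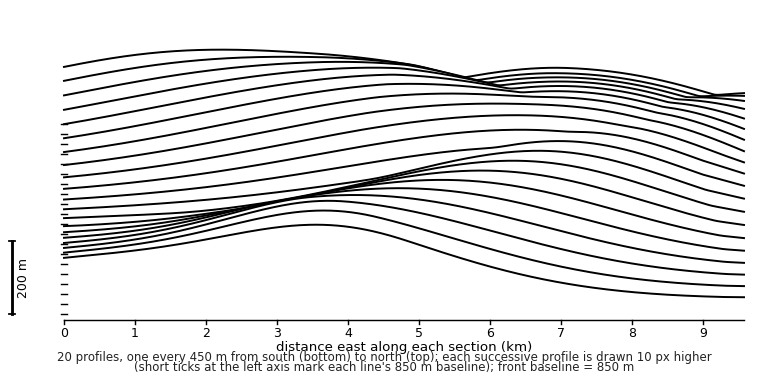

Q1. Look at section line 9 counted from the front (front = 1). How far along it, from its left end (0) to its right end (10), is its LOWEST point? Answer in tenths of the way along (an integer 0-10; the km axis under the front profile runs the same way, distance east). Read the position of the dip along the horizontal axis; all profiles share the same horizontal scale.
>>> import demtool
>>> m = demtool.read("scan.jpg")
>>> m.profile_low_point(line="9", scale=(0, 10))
0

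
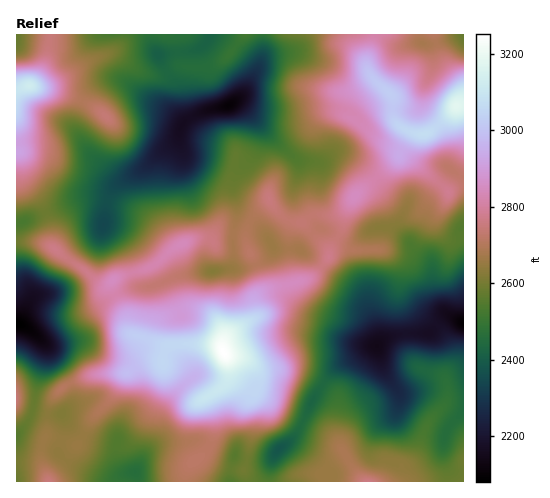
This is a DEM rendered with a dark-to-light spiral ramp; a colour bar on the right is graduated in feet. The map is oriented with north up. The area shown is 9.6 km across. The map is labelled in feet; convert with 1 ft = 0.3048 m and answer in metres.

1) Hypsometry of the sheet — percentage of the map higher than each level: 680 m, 95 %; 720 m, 87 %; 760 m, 72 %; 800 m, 53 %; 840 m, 26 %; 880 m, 14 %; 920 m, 5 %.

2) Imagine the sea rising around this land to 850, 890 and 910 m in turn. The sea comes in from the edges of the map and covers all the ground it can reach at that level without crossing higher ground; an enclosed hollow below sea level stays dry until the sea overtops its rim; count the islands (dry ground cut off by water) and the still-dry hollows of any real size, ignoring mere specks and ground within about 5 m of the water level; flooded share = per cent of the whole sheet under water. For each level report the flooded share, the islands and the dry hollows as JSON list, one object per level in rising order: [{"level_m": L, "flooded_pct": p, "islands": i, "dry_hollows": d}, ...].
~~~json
[{"level_m": 850, "flooded_pct": 78, "islands": 1, "dry_hollows": 0}, {"level_m": 890, "flooded_pct": 88, "islands": 1, "dry_hollows": 0}, {"level_m": 910, "flooded_pct": 92, "islands": 1, "dry_hollows": 0}]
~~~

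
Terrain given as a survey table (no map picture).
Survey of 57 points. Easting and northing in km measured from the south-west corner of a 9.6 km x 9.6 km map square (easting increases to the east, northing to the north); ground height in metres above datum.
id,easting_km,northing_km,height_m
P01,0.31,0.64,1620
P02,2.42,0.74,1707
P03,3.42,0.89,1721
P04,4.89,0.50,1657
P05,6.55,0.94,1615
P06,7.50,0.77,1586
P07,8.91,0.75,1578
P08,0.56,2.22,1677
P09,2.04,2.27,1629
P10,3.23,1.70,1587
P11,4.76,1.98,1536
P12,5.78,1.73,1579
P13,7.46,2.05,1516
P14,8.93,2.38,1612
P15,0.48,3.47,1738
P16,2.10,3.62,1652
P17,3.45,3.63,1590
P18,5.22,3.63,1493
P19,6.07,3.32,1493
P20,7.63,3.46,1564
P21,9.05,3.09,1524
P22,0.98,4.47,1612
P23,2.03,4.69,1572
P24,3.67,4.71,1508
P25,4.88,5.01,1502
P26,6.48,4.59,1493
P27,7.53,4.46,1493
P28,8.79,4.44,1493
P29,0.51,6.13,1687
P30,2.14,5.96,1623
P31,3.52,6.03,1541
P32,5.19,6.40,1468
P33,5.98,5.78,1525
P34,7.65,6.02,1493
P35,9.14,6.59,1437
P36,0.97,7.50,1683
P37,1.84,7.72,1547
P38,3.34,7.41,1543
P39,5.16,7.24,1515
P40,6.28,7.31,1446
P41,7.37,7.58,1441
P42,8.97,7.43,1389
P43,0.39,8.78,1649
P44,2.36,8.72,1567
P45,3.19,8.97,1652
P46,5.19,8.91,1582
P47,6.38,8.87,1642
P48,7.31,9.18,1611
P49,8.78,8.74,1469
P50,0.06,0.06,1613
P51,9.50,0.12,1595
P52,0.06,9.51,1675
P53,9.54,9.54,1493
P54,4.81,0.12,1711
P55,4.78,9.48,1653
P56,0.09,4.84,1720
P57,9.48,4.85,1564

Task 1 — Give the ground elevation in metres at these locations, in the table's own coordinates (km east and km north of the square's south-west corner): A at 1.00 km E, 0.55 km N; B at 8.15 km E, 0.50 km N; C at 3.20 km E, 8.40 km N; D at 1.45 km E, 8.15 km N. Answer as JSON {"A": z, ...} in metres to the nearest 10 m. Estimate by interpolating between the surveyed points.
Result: {"A": 1670, "B": 1600, "C": 1580, "D": 1580}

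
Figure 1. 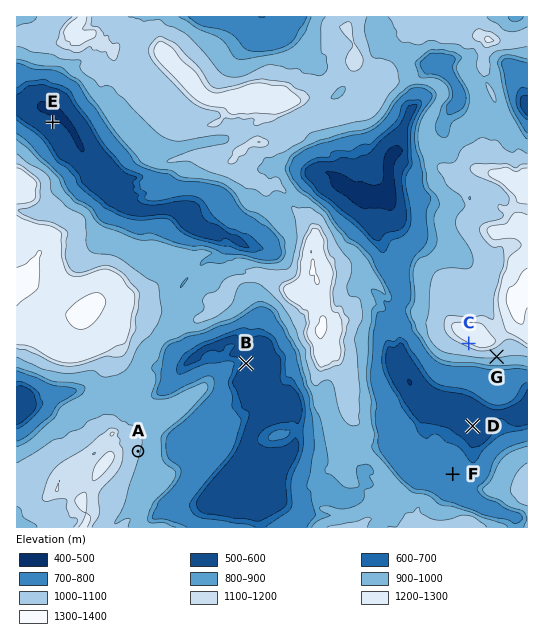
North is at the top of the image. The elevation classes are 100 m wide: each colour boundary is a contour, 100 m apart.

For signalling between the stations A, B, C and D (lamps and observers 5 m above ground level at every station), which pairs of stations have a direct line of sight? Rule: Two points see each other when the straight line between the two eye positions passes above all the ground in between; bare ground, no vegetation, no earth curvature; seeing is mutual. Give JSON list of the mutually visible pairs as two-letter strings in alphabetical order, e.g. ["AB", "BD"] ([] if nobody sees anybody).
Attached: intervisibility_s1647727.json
["AC", "CD"]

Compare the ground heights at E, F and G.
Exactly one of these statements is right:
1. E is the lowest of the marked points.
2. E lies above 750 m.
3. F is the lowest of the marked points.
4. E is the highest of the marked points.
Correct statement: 1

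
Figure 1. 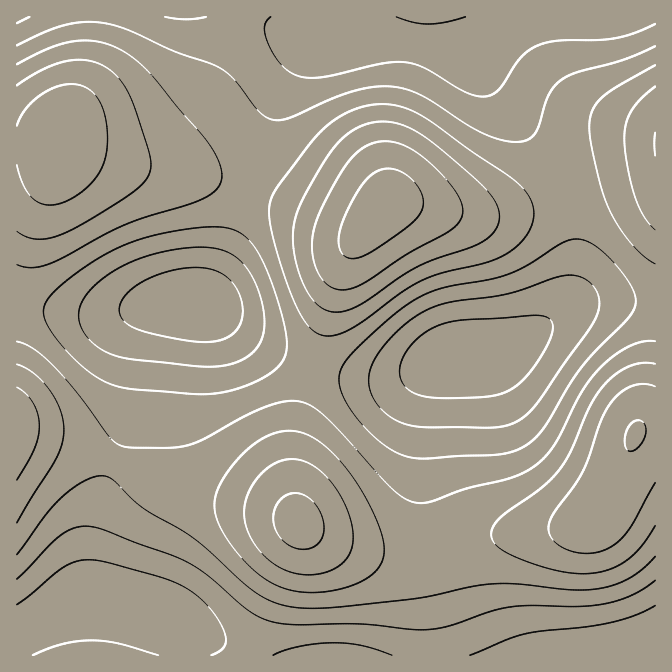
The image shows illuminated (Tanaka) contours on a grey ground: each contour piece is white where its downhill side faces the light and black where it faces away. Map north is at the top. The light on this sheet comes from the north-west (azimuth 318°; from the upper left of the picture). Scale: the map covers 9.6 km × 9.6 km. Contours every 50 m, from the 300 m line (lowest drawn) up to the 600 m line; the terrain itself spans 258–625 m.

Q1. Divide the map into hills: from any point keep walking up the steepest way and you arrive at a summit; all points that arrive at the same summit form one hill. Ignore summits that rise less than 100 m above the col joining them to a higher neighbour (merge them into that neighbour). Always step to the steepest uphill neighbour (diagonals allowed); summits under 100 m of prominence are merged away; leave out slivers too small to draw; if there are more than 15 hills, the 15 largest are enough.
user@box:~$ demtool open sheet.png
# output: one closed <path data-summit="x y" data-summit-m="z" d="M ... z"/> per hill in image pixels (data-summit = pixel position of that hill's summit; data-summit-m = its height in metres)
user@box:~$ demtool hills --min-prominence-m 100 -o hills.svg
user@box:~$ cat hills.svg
<path data-summit="384 207" data-summit-m="625" d="M532 16l-197 0-1 19-19 8-14 14-23 41-10 27-15 57-19 50-26 61-10 10 14 6 28 24 20 13 24 12 33 11 38 9 42 0 18-5 29-14 13-3 18 0 22-3 28-14 27-20 16-19 6-22 2-30-7-48-5-15-13-25-48-57-32-48 41-29z"/><path data-summit="298 522" data-summit-m="618" d="M197 303l-18 0-15 3-7 3-9 9-5 10-7 32-3 43-7 30-25 60-8 32-4 29 0 28 4 20 31 4 41 12 11 9 5 10 3 19 268 0 1-4-22-87-8-58 1-100 5-25 7-14 7-6-8 1-20 10-18 5-42 0-18-4-32-8-45-20-48-37z"/><path data-summit="635 435" data-summit-m="604" d="M624 301l-39 2-23 10-27 20-28 16-17 5-40 4-14 10-7 14-6 43 0 82 10 67 21 82 161 0 2-7 18-5 21-9 0-330z"/><path data-summit="60 135" data-summit-m="589" d="M334 16l-317 0-1 289 49 8 42 1 52-10 41-1 14-23 29-70 16-50 9-35 10-27 23-41 14-14 19-8z"/><path data-summit="655 143" data-summit-m="551" d="M655 16l-121 0-22 10-41 29 32 48 48 57 13 25 5 15 7 48-2 30-5 19-12 19 18-10 22-5 59 2z"/><path data-summit="17 428" data-summit-m="589" d="M167 304l-60 10-23 0-57-8-11 1 1 327 40-21 21-9 15-2-4-20 0-28 5-37 12-37 20-47 7-30 3-43 7-32 6-11 8-8z"/>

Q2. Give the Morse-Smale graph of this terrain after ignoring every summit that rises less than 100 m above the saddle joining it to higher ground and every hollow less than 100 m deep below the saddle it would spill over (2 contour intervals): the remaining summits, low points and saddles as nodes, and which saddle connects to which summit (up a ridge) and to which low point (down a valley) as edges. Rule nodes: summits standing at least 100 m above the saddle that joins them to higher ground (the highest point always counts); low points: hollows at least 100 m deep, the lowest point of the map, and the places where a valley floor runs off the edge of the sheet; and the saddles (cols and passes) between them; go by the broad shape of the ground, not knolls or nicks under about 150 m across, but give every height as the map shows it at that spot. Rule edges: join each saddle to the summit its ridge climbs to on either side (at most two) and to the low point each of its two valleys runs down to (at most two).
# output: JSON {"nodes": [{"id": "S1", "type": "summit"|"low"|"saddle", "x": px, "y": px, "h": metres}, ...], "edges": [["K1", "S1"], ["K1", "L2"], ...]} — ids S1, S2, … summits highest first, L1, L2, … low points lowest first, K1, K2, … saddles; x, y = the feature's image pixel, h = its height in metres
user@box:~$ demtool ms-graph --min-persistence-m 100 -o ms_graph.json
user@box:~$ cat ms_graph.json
{"nodes": [
{"id": "S1", "type": "summit", "x": 384, "y": 207, "h": 625},
{"id": "S2", "type": "summit", "x": 298, "y": 522, "h": 618},
{"id": "S3", "type": "summit", "x": 635, "y": 435, "h": 604},
{"id": "S4", "type": "summit", "x": 60, "y": 135, "h": 589},
{"id": "S5", "type": "summit", "x": 17, "y": 428, "h": 589},
{"id": "S6", "type": "summit", "x": 655, "y": 143, "h": 551},
{"id": "L1", "type": "low", "x": 197, "y": 303, "h": 258},
{"id": "L2", "type": "low", "x": 458, "y": 357, "h": 263},
{"id": "L3", "type": "low", "x": 332, "y": 38, "h": 309},
{"id": "L4", "type": "low", "x": 125, "y": 608, "h": 312},
{"id": "K1", "type": "saddle", "x": 430, "y": 554, "h": 476},
{"id": "K2", "type": "saddle", "x": 114, "y": 460, "h": 453},
{"id": "K3", "type": "saddle", "x": 249, "y": 190, "h": 438},
{"id": "K4", "type": "saddle", "x": 567, "y": 192, "h": 425},
{"id": "K5", "type": "saddle", "x": 312, "y": 367, "h": 421}],
"edges": [["K1", "S2"], ["K1", "S3"], ["K1", "L2"], ["K1", "L4"], ["K2", "S2"], ["K2", "S5"], ["K2", "L1"], ["K2", "L4"], ["K3", "S1"], ["K3", "S4"], ["K3", "L1"], ["K3", "L3"], ["K4", "S1"], ["K4", "S6"], ["K4", "L2"], ["K4", "L3"], ["K5", "S1"], ["K5", "S2"], ["K5", "L1"], ["K5", "L2"]]}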